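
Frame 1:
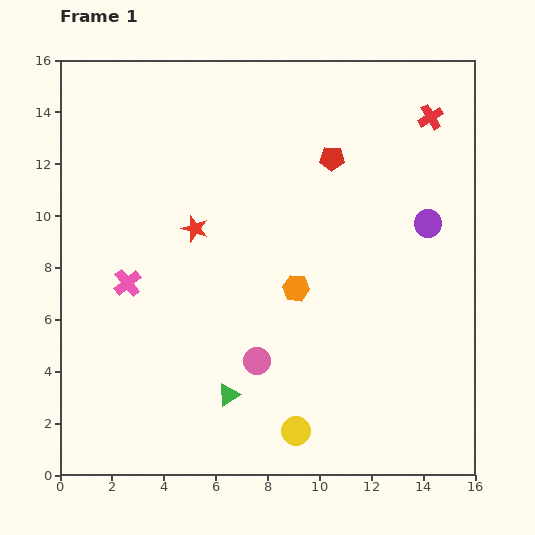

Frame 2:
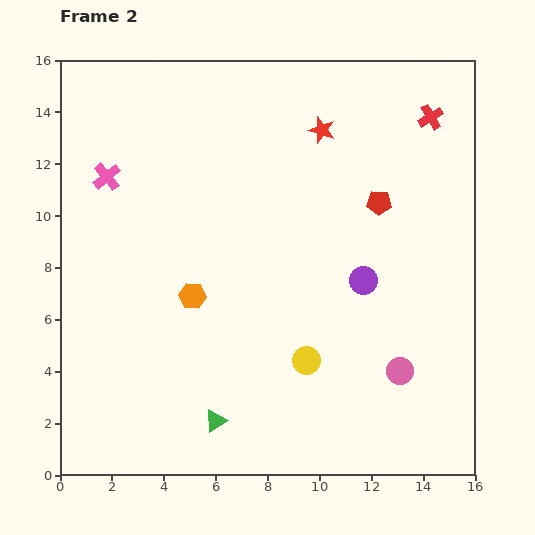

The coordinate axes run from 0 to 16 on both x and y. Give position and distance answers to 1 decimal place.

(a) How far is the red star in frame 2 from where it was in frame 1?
6.2

The red star moved from (5.2, 9.5) to (10.1, 13.3), a distance of √(4.9² + 3.8²) ≈ 6.2.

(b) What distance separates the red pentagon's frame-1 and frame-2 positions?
2.5

The red pentagon moved from (10.5, 12.2) to (12.3, 10.5), a distance of √(1.8² + 1.7²) ≈ 2.5.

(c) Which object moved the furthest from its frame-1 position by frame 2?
the red star

(moved 6.2; next 5.5)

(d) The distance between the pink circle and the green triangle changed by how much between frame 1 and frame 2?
+5.6

Distance in frame 1: 1.7. Distance in frame 2: 7.3.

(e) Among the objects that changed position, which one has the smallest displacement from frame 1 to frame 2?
the green triangle

(moved 1.1)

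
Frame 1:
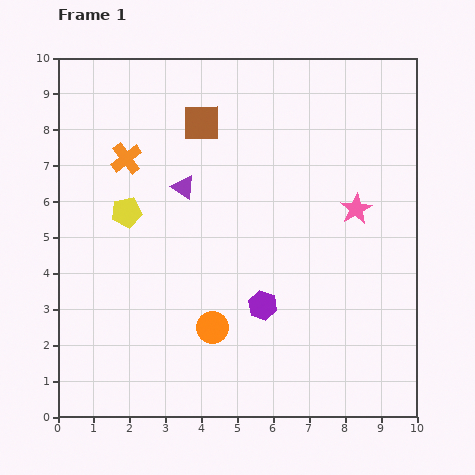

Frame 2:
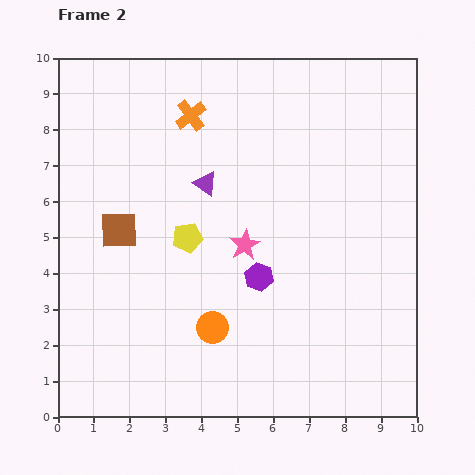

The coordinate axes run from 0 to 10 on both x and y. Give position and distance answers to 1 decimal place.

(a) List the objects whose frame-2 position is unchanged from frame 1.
the orange circle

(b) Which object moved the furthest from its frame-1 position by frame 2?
the brown square

(moved 3.8; next 3.3)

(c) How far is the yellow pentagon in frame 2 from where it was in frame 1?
1.8

The yellow pentagon moved from (1.9, 5.7) to (3.6, 5.0), a distance of √(1.7² + 0.7²) ≈ 1.8.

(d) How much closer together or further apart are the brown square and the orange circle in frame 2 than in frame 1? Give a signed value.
-2.0

Distance in frame 1: 5.7. Distance in frame 2: 3.7.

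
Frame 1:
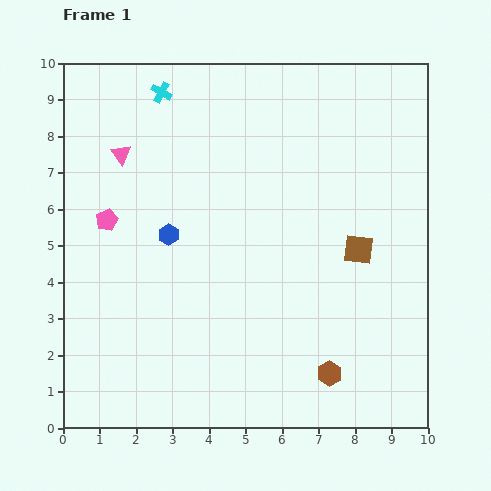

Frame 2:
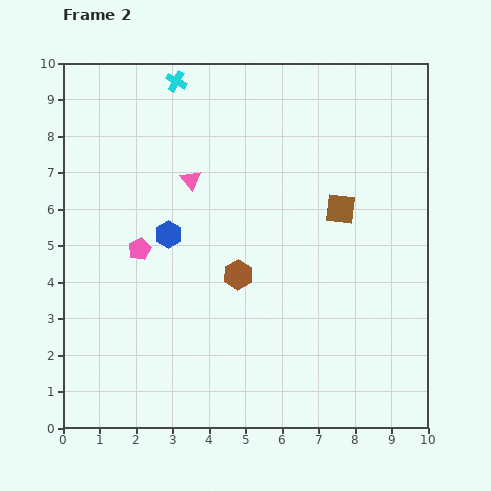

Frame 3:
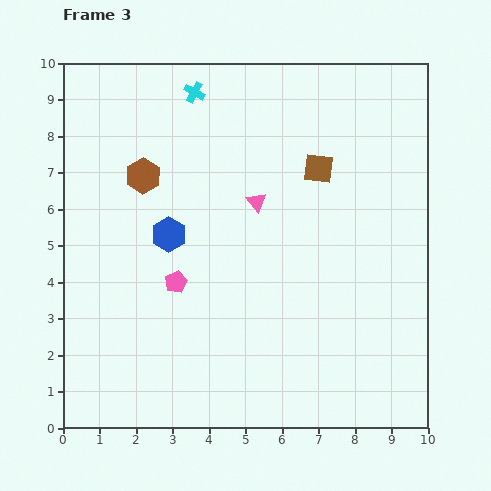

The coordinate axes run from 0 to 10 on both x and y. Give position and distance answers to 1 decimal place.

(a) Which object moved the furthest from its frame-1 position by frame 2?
the brown hexagon

(moved 3.7; next 2.0)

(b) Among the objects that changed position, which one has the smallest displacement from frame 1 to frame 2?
the cyan cross

(moved 0.5)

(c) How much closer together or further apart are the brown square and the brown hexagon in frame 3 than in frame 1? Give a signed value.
+1.3

Distance in frame 1: 3.5. Distance in frame 3: 4.8.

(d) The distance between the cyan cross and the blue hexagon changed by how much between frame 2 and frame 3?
-0.2

Distance in frame 2: 4.2. Distance in frame 3: 4.0.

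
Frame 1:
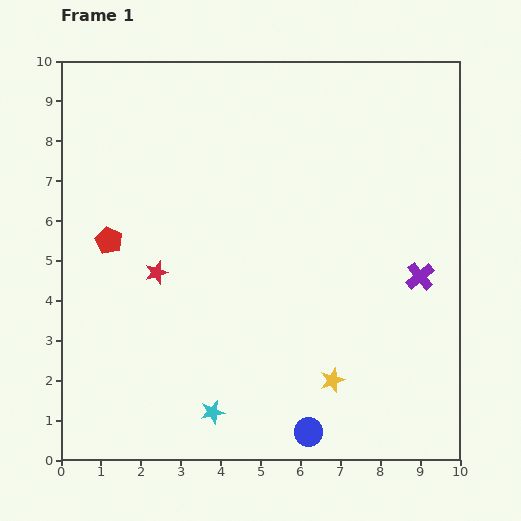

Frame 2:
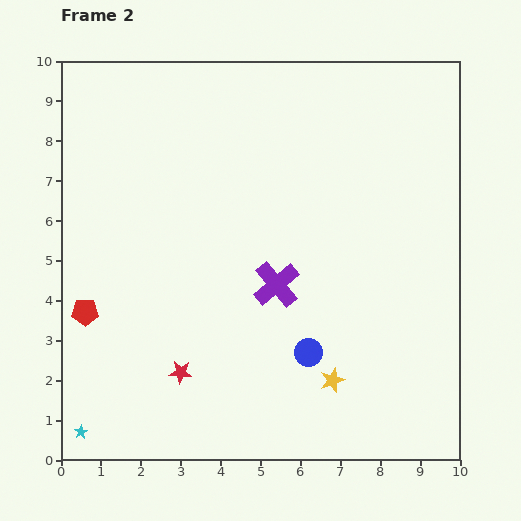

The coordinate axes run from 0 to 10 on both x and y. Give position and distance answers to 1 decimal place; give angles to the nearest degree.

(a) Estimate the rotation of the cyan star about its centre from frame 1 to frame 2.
18° counter-clockwise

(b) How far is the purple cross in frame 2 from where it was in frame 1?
3.6

The purple cross moved from (9.0, 4.6) to (5.4, 4.4), a distance of √(3.6² + 0.2²) ≈ 3.6.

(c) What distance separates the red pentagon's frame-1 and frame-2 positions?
1.9

The red pentagon moved from (1.2, 5.5) to (0.6, 3.7), a distance of √(0.6² + 1.8²) ≈ 1.9.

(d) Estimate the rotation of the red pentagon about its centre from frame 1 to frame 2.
25° counter-clockwise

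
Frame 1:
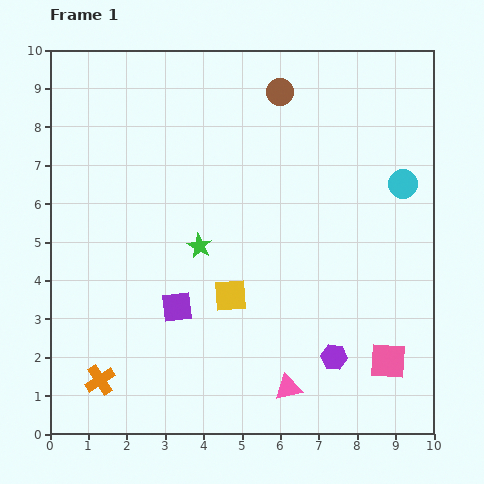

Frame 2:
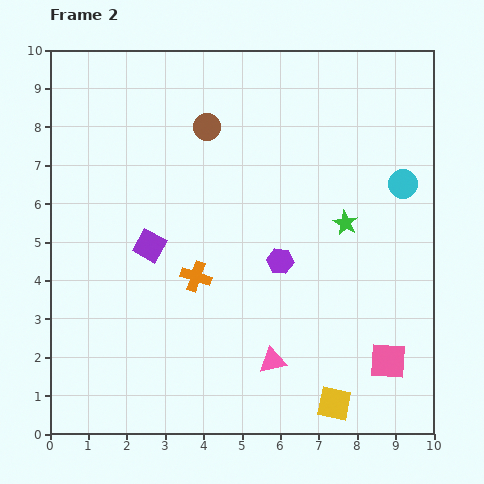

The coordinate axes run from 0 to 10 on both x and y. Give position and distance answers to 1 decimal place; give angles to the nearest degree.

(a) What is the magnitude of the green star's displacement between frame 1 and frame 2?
3.8

The green star moved from (3.9, 4.9) to (7.7, 5.5), a distance of √(3.8² + 0.6²) ≈ 3.8.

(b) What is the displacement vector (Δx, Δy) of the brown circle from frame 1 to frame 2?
(-1.9, -0.9)

The brown circle was at (6.0, 8.9) in frame 1 and (4.1, 8.0) in frame 2.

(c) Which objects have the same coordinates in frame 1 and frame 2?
the pink square, the cyan circle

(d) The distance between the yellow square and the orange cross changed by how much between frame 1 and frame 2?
+0.9

Distance in frame 1: 4.0. Distance in frame 2: 4.9.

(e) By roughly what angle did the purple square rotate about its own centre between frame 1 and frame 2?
35° clockwise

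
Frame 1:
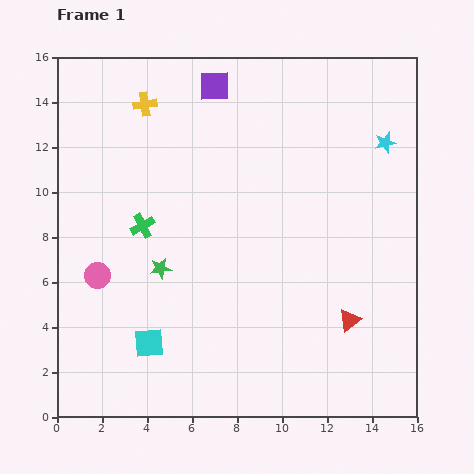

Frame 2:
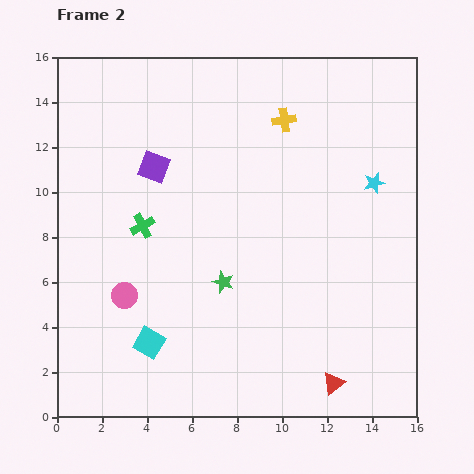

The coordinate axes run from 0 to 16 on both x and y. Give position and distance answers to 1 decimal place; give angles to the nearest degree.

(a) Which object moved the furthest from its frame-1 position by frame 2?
the yellow cross

(moved 6.2; next 4.5)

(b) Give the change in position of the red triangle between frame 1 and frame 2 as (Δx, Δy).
(-0.7, -2.8)

The red triangle was at (13.0, 4.3) in frame 1 and (12.3, 1.5) in frame 2.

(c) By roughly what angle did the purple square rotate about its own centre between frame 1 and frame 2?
22° clockwise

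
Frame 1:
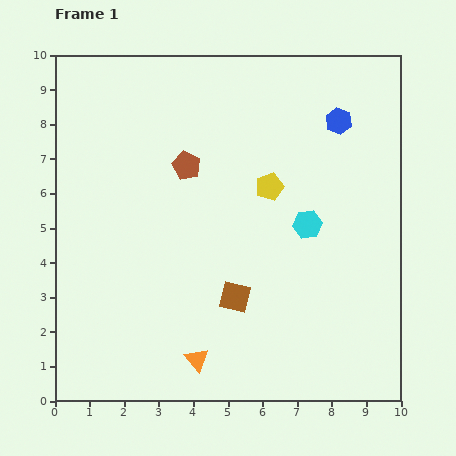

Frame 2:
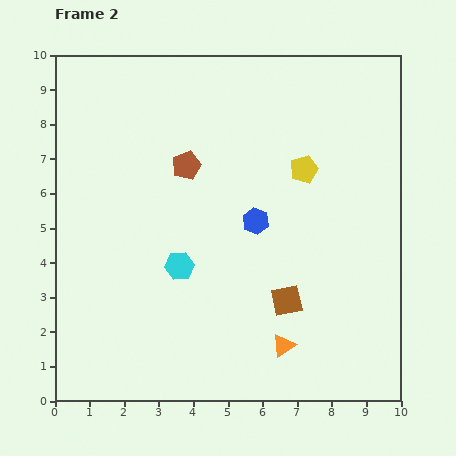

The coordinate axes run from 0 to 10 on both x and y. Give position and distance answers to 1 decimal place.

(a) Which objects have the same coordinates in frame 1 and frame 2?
the brown pentagon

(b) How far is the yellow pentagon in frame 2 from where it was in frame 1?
1.1

The yellow pentagon moved from (6.2, 6.2) to (7.2, 6.7), a distance of √(1.0² + 0.5²) ≈ 1.1.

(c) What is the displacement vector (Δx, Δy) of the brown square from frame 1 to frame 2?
(1.5, -0.1)

The brown square was at (5.2, 3.0) in frame 1 and (6.7, 2.9) in frame 2.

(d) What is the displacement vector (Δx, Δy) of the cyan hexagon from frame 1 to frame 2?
(-3.7, -1.2)

The cyan hexagon was at (7.3, 5.1) in frame 1 and (3.6, 3.9) in frame 2.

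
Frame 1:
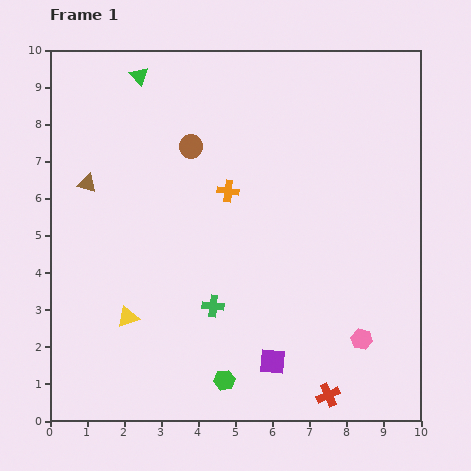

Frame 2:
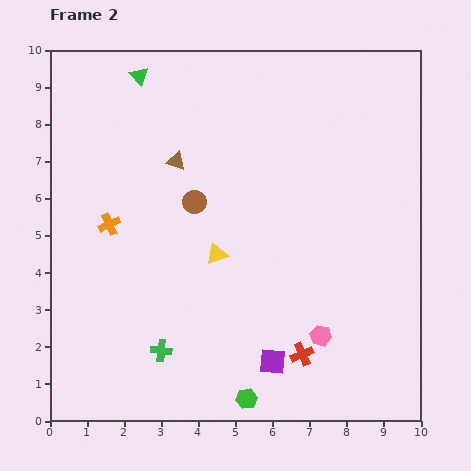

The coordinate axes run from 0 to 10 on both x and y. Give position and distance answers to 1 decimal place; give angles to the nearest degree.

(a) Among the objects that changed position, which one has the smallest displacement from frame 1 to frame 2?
the green hexagon

(moved 0.8)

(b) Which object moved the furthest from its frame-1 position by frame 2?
the orange cross

(moved 3.3; next 2.9)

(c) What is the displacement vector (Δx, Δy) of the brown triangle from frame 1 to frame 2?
(2.4, 0.6)

The brown triangle was at (1.0, 6.4) in frame 1 and (3.4, 7.0) in frame 2.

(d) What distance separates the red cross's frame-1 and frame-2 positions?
1.3

The red cross moved from (7.5, 0.7) to (6.8, 1.8), a distance of √(0.7² + 1.1²) ≈ 1.3.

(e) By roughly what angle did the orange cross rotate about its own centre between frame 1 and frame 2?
32° counter-clockwise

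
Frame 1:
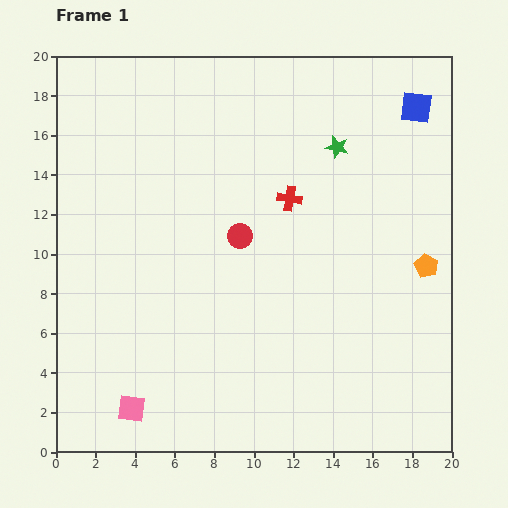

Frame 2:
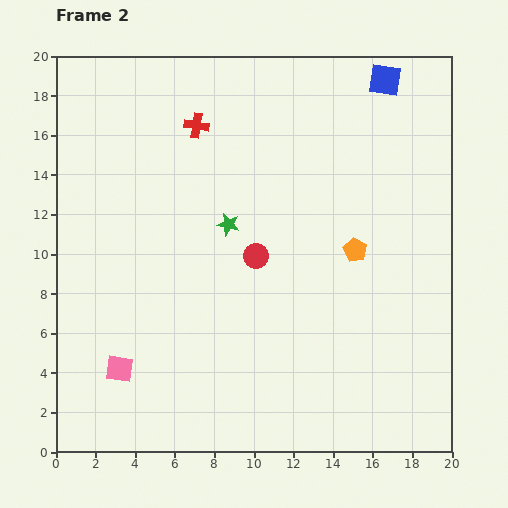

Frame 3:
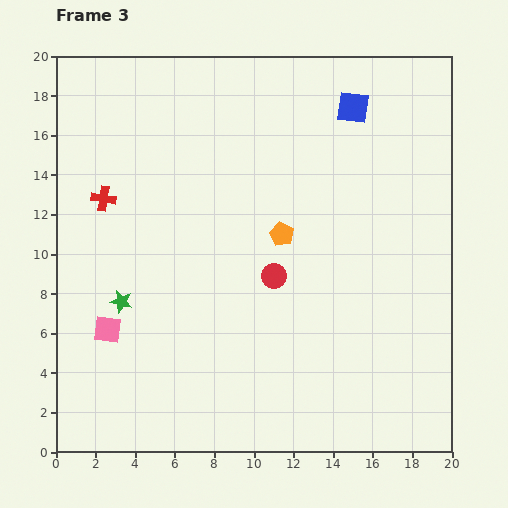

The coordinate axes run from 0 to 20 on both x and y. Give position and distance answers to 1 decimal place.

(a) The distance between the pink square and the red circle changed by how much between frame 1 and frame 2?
-1.4

Distance in frame 1: 10.3. Distance in frame 2: 8.9.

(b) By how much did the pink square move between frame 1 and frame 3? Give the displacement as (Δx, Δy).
(-1.2, 4.0)

The pink square was at (3.8, 2.2) in frame 1 and (2.6, 6.2) in frame 3.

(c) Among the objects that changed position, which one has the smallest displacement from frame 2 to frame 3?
the red circle

(moved 1.3)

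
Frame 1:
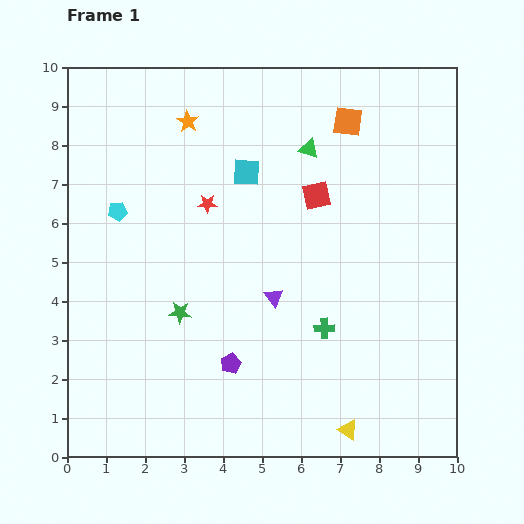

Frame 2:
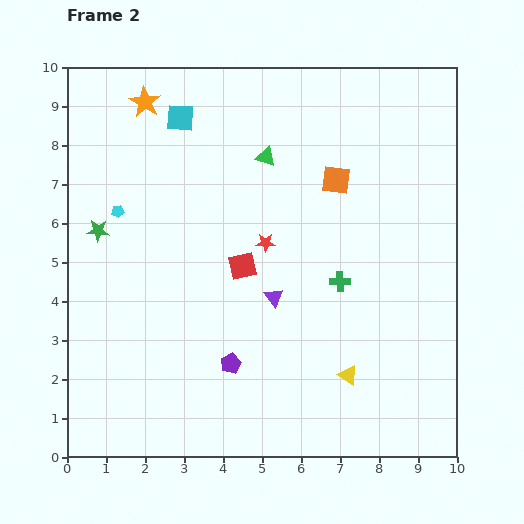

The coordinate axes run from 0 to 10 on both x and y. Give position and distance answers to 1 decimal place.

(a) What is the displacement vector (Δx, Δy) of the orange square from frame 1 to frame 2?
(-0.3, -1.5)

The orange square was at (7.2, 8.6) in frame 1 and (6.9, 7.1) in frame 2.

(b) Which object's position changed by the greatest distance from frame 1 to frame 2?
the green star

(moved 3.0; next 2.6)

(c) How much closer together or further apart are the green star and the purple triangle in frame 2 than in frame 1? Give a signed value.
+2.4

Distance in frame 1: 2.4. Distance in frame 2: 4.8.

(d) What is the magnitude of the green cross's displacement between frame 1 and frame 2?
1.3

The green cross moved from (6.6, 3.3) to (7.0, 4.5), a distance of √(0.4² + 1.2²) ≈ 1.3.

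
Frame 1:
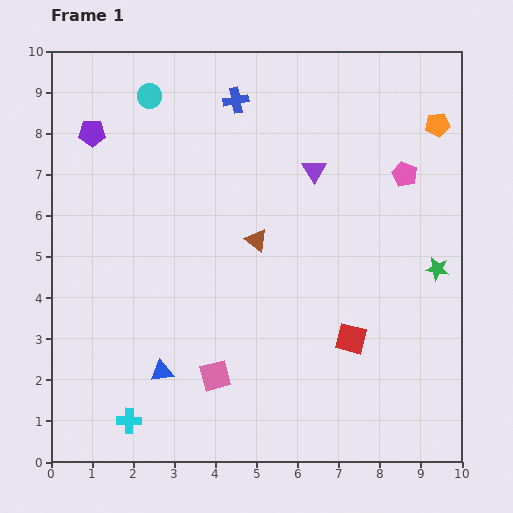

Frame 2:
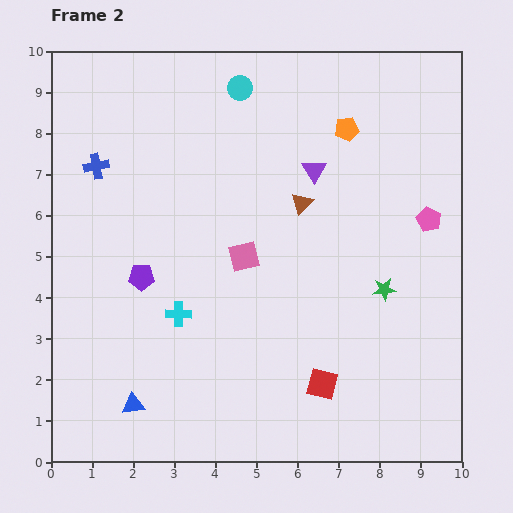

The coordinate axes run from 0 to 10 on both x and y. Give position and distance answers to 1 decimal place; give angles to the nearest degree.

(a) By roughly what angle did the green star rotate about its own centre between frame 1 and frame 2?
17° counter-clockwise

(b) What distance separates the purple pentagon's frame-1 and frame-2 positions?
3.7

The purple pentagon moved from (1.0, 8.0) to (2.2, 4.5), a distance of √(1.2² + 3.5²) ≈ 3.7.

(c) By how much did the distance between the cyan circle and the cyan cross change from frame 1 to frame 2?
-2.2

Distance in frame 1: 7.9. Distance in frame 2: 5.7.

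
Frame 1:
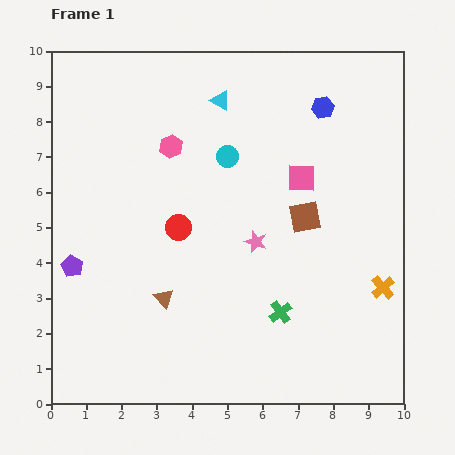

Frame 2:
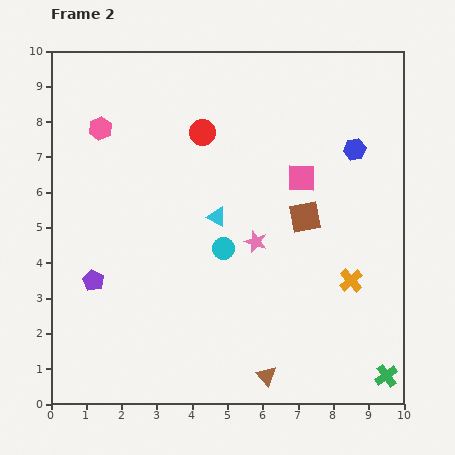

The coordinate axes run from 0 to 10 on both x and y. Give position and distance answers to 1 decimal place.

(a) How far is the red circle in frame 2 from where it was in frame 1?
2.8

The red circle moved from (3.6, 5.0) to (4.3, 7.7), a distance of √(0.7² + 2.7²) ≈ 2.8.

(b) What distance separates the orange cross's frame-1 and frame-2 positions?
0.9

The orange cross moved from (9.4, 3.3) to (8.5, 3.5), a distance of √(0.9² + 0.2²) ≈ 0.9.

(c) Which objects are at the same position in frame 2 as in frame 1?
the brown square, the pink star, the pink square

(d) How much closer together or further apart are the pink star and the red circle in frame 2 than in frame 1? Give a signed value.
+1.2

Distance in frame 1: 2.2. Distance in frame 2: 3.4.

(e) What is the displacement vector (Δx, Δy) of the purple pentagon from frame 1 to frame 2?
(0.6, -0.4)

The purple pentagon was at (0.6, 3.9) in frame 1 and (1.2, 3.5) in frame 2.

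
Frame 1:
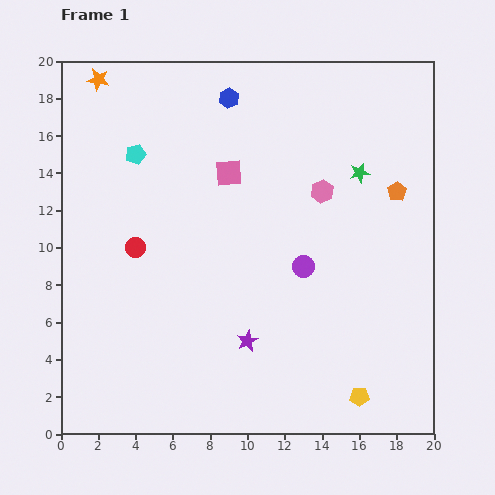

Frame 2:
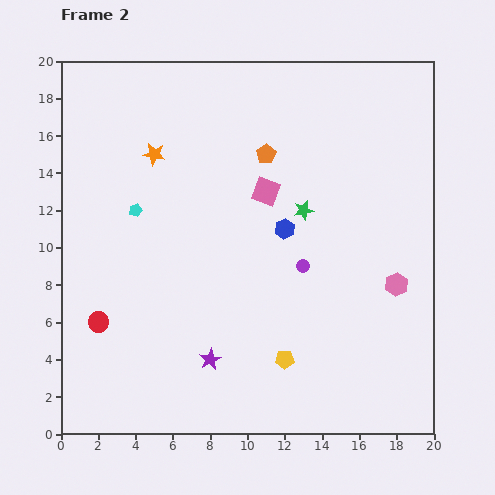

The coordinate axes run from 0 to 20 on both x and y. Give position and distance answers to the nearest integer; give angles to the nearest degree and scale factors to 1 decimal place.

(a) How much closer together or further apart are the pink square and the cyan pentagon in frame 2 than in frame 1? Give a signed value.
+2

Distance in frame 1: 5. Distance in frame 2: 7.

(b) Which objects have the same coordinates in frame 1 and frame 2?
the purple circle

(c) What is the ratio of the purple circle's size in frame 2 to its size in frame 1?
0.6×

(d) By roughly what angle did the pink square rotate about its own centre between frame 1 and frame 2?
25° clockwise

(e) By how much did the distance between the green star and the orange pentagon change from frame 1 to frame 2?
+2

Distance in frame 1: 2. Distance in frame 2: 4.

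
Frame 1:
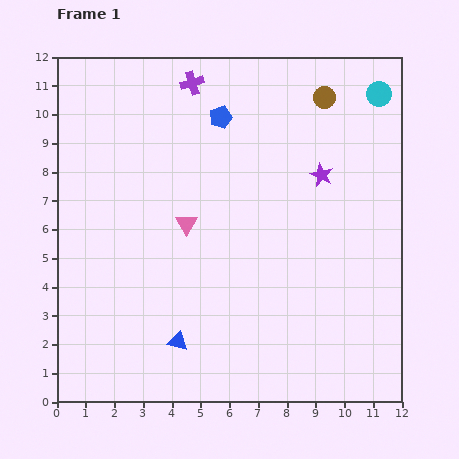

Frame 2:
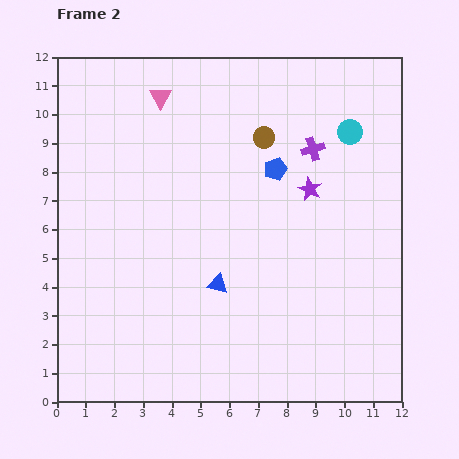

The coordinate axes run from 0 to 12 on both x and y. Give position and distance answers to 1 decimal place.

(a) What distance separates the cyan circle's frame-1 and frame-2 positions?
1.6

The cyan circle moved from (11.2, 10.7) to (10.2, 9.4), a distance of √(1.0² + 1.3²) ≈ 1.6.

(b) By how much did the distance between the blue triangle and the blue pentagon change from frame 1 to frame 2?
-3.4

Distance in frame 1: 7.9. Distance in frame 2: 4.5.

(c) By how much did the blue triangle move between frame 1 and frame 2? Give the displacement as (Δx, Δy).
(1.4, 2.0)

The blue triangle was at (4.2, 2.1) in frame 1 and (5.6, 4.1) in frame 2.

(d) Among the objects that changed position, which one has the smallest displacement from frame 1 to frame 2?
the purple star

(moved 0.6)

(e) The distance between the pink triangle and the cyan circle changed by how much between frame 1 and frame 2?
-1.4

Distance in frame 1: 8.1. Distance in frame 2: 6.7.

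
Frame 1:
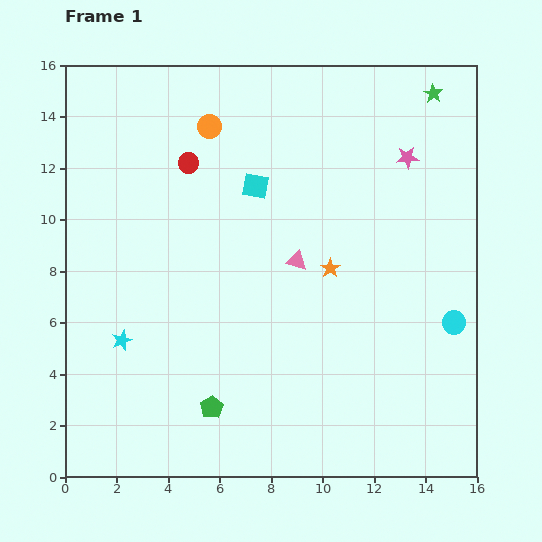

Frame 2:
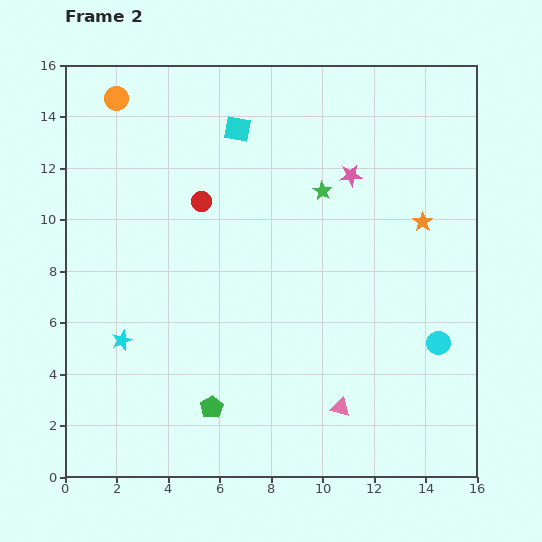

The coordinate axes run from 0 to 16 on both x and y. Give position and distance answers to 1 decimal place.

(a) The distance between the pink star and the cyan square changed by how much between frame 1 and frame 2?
-1.2

Distance in frame 1: 6.0. Distance in frame 2: 4.8.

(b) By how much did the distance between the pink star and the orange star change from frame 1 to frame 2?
-1.9

Distance in frame 1: 5.2. Distance in frame 2: 3.3.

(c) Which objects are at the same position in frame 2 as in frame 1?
the green pentagon, the cyan star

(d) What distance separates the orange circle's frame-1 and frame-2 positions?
3.8

The orange circle moved from (5.6, 13.6) to (2.0, 14.7), a distance of √(3.6² + 1.1²) ≈ 3.8.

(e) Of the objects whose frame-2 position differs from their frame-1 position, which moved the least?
the cyan circle

(moved 1.0)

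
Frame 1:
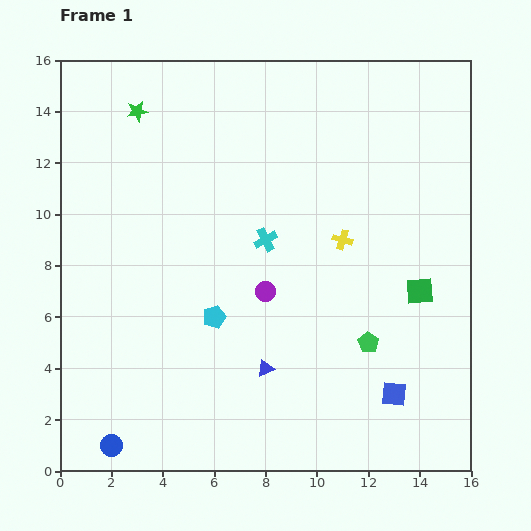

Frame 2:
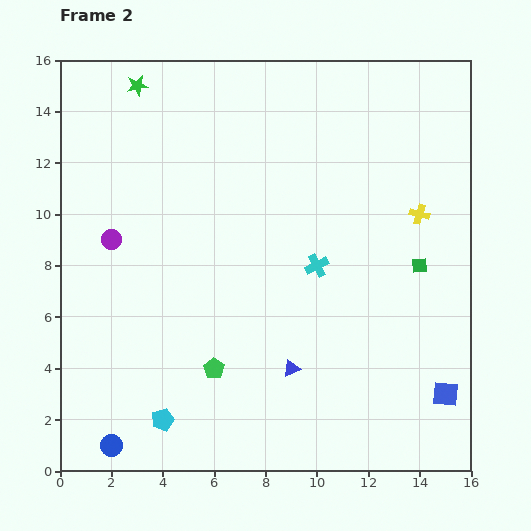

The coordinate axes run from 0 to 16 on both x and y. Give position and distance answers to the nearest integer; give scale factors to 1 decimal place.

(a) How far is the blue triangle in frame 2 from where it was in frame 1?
1

The blue triangle moved from (8, 4) to (9, 4), a distance of √(1² + 0²) ≈ 1.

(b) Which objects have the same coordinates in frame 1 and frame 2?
the blue circle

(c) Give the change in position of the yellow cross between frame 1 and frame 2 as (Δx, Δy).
(3, 1)

The yellow cross was at (11, 9) in frame 1 and (14, 10) in frame 2.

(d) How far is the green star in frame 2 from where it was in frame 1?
1

The green star moved from (3, 14) to (3, 15), a distance of √(0² + 1²) ≈ 1.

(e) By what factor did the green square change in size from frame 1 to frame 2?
0.6×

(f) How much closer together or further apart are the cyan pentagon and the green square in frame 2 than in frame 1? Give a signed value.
+4

Distance in frame 1: 8. Distance in frame 2: 12.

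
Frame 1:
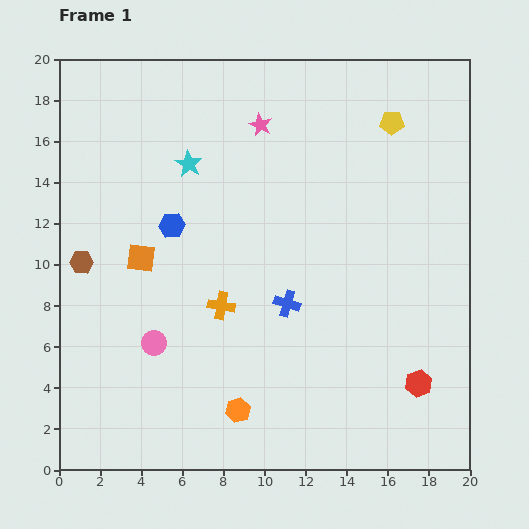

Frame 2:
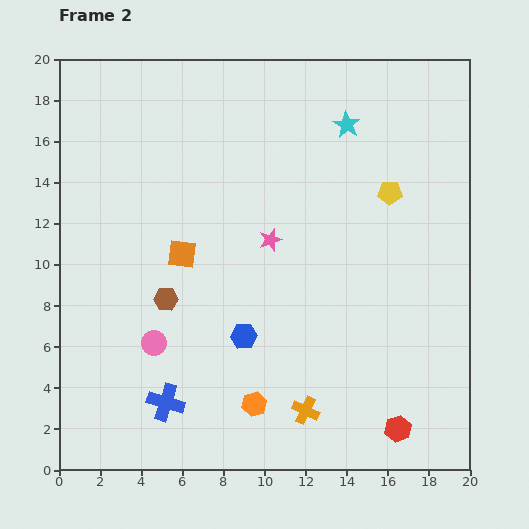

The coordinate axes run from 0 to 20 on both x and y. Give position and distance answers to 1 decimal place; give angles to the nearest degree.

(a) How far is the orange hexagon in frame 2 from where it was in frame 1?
0.9

The orange hexagon moved from (8.7, 2.9) to (9.5, 3.2), a distance of √(0.8² + 0.3²) ≈ 0.9.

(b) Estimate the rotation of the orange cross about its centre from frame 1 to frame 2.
17° clockwise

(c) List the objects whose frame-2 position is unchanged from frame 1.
the pink circle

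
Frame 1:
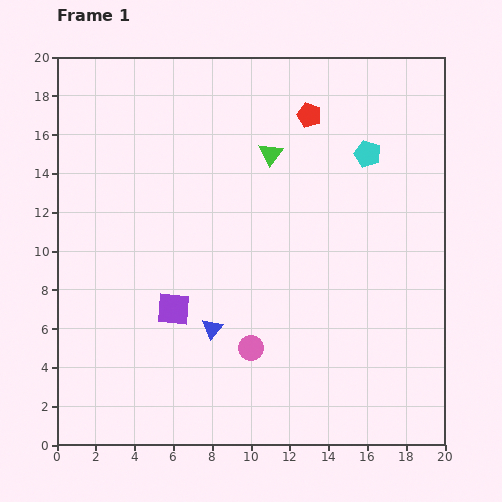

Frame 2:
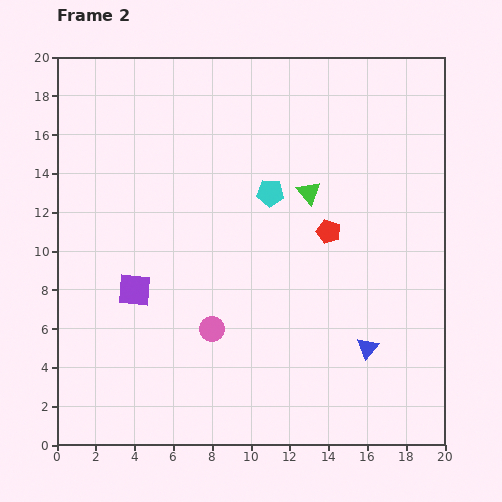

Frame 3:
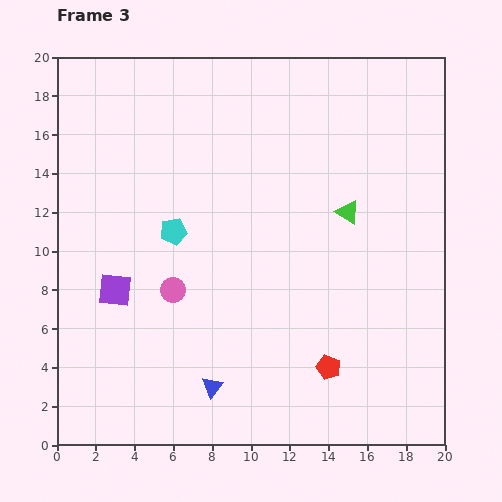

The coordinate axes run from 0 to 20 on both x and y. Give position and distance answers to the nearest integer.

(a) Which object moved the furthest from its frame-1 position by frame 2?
the blue triangle

(moved 8; next 6)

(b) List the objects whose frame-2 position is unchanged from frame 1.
none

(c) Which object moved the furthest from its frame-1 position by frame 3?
the red pentagon

(moved 13; next 11)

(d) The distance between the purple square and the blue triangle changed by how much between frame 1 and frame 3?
+5

Distance in frame 1: 2. Distance in frame 3: 7.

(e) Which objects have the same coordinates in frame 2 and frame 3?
none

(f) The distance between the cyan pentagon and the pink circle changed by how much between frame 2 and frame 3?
-5

Distance in frame 2: 8. Distance in frame 3: 3.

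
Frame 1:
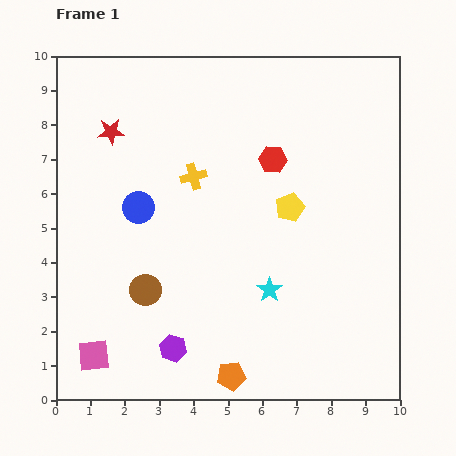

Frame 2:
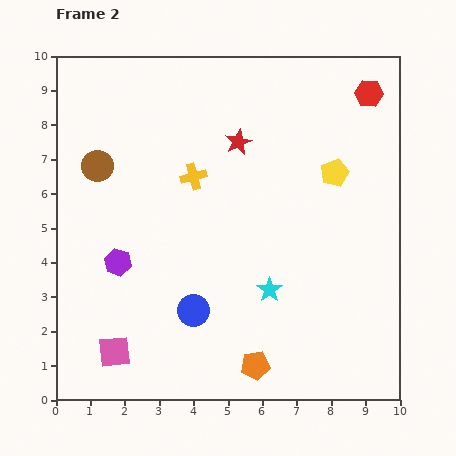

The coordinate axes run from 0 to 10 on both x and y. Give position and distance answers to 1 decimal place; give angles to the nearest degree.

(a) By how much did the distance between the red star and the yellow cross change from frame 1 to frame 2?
-1.1

Distance in frame 1: 2.7. Distance in frame 2: 1.6.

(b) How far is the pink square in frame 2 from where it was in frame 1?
0.6

The pink square moved from (1.1, 1.3) to (1.7, 1.4), a distance of √(0.6² + 0.1²) ≈ 0.6.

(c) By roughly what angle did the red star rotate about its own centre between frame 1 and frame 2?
21° counter-clockwise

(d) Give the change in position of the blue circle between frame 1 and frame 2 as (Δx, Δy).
(1.6, -3.0)

The blue circle was at (2.4, 5.6) in frame 1 and (4.0, 2.6) in frame 2.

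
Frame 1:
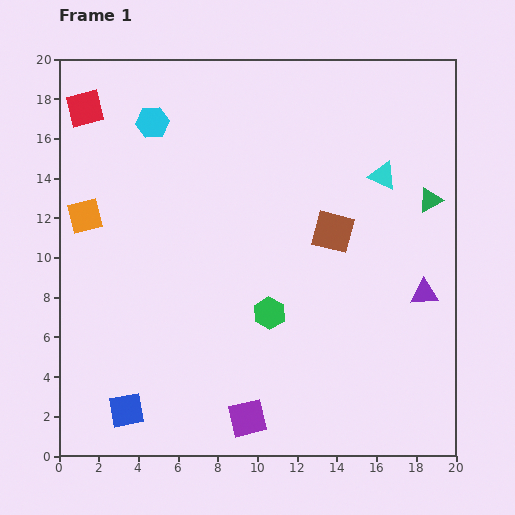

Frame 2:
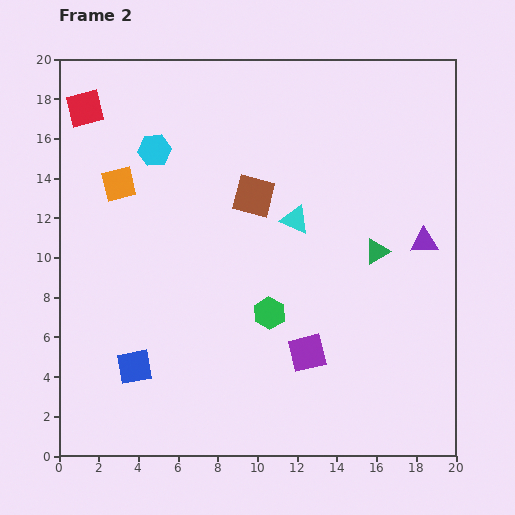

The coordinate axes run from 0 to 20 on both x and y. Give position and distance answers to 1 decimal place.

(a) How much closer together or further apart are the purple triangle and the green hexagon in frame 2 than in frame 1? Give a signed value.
+0.7

Distance in frame 1: 7.9. Distance in frame 2: 8.6.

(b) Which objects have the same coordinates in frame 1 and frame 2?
the green hexagon, the red square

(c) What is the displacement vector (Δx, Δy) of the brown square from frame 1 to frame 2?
(-4.0, 1.8)

The brown square was at (13.8, 11.3) in frame 1 and (9.8, 13.1) in frame 2.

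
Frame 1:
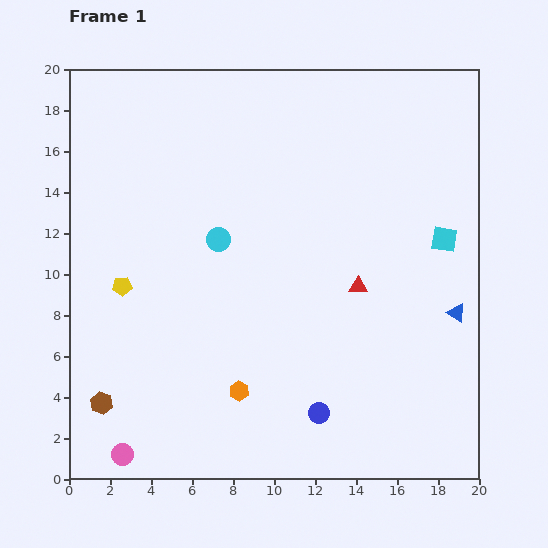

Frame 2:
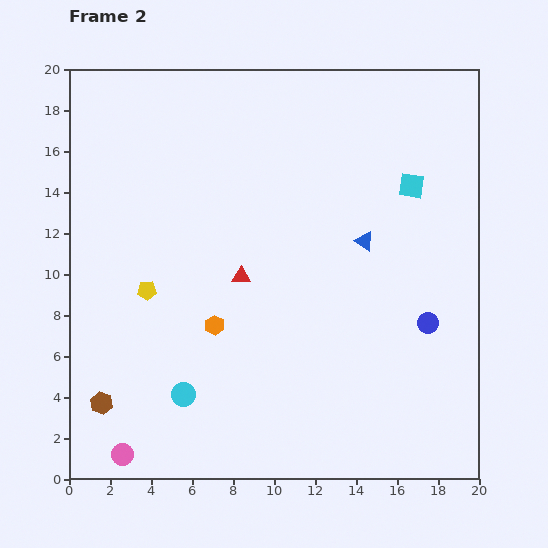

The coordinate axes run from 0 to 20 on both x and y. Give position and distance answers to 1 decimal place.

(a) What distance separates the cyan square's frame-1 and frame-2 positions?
3.1

The cyan square moved from (18.3, 11.7) to (16.7, 14.3), a distance of √(1.6² + 2.6²) ≈ 3.1.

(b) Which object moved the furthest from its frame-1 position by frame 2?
the cyan circle

(moved 7.8; next 6.9)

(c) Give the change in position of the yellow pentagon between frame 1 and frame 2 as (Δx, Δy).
(1.2, -0.2)

The yellow pentagon was at (2.6, 9.4) in frame 1 and (3.8, 9.2) in frame 2.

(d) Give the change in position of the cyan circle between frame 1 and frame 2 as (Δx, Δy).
(-1.7, -7.6)

The cyan circle was at (7.3, 11.7) in frame 1 and (5.6, 4.1) in frame 2.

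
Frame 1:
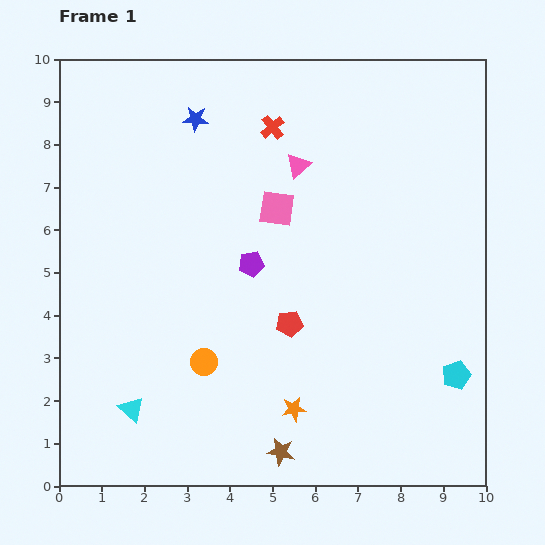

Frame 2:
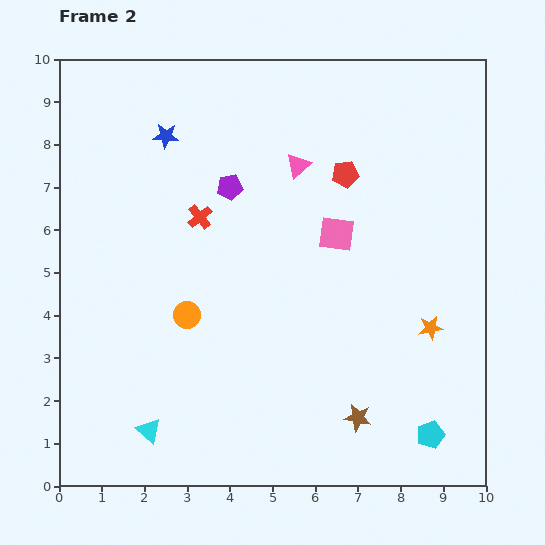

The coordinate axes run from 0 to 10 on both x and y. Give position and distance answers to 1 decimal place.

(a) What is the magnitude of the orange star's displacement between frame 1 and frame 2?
3.7

The orange star moved from (5.5, 1.8) to (8.7, 3.7), a distance of √(3.2² + 1.9²) ≈ 3.7.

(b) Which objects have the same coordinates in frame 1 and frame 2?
the pink triangle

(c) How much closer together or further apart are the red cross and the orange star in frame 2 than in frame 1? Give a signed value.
-0.6

Distance in frame 1: 6.6. Distance in frame 2: 6.0.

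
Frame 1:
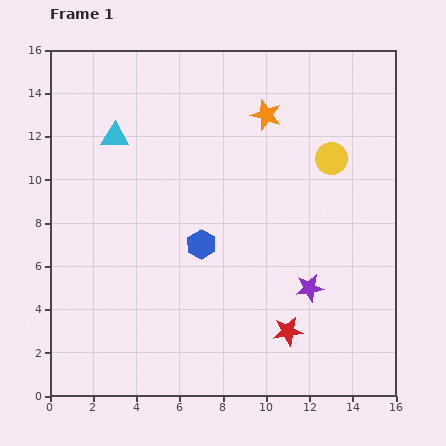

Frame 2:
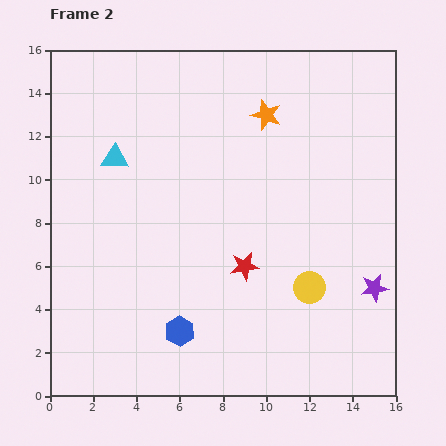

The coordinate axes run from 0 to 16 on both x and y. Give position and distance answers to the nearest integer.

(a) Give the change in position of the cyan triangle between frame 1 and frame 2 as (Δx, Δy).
(0, -1)

The cyan triangle was at (3, 12) in frame 1 and (3, 11) in frame 2.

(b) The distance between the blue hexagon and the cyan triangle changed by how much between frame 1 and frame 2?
+3

Distance in frame 1: 6. Distance in frame 2: 9.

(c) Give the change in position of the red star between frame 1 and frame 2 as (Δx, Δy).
(-2, 3)

The red star was at (11, 3) in frame 1 and (9, 6) in frame 2.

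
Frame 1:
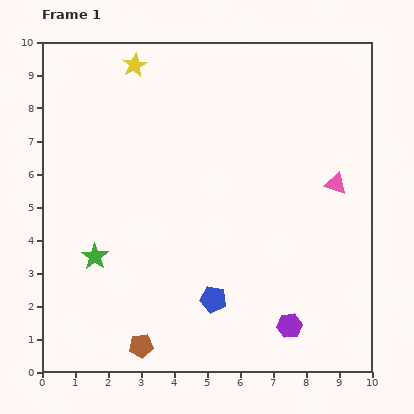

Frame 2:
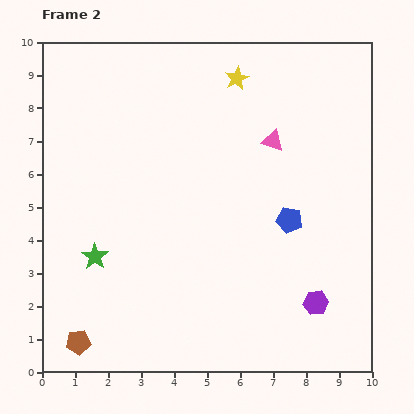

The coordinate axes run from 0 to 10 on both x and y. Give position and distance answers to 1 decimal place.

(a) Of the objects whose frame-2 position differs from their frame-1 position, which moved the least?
the purple hexagon

(moved 1.1)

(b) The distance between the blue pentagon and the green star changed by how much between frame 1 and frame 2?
+2.2

Distance in frame 1: 3.8. Distance in frame 2: 6.0.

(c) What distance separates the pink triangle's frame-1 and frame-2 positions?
2.3

The pink triangle moved from (8.9, 5.7) to (7.0, 7.0), a distance of √(1.9² + 1.3²) ≈ 2.3.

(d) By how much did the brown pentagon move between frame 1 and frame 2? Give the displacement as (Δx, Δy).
(-1.9, 0.1)

The brown pentagon was at (3.0, 0.8) in frame 1 and (1.1, 0.9) in frame 2.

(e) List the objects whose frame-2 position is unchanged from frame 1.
the green star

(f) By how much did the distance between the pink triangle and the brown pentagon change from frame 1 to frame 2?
+0.8

Distance in frame 1: 7.7. Distance in frame 2: 8.5.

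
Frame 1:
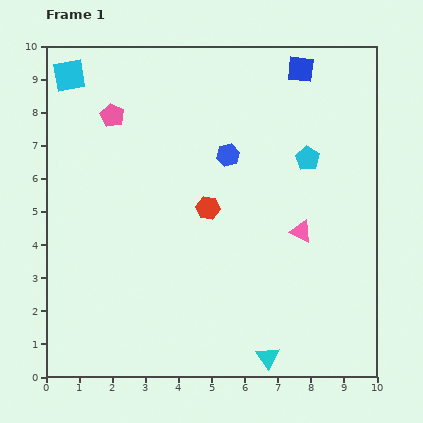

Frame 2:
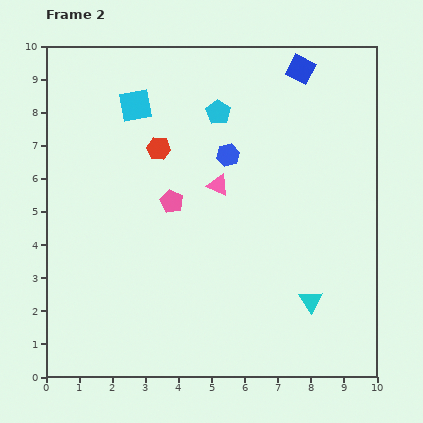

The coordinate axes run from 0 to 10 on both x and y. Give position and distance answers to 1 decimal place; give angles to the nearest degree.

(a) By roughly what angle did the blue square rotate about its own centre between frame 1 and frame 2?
19° clockwise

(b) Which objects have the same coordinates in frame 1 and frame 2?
the blue hexagon, the blue square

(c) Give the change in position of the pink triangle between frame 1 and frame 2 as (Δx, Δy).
(-2.5, 1.4)

The pink triangle was at (7.7, 4.4) in frame 1 and (5.2, 5.8) in frame 2.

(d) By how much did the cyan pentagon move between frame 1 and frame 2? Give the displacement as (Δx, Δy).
(-2.7, 1.4)

The cyan pentagon was at (7.9, 6.6) in frame 1 and (5.2, 8.0) in frame 2.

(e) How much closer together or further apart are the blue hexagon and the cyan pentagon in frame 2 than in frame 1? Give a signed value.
-1.1

Distance in frame 1: 2.4. Distance in frame 2: 1.3.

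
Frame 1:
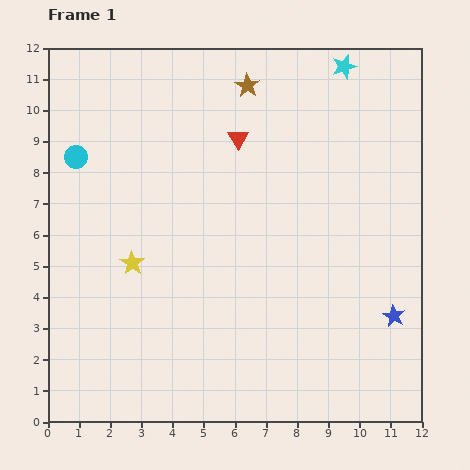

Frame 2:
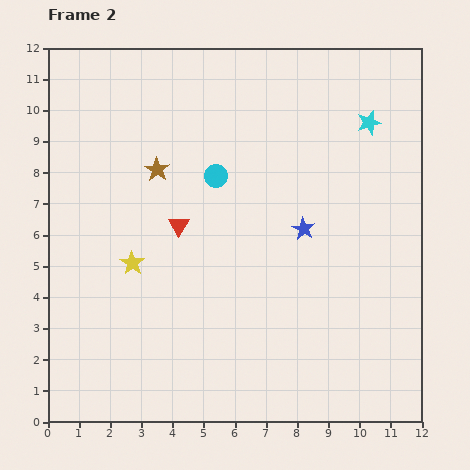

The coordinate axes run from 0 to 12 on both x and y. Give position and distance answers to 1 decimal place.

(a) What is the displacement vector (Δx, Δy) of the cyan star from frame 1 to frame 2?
(0.8, -1.8)

The cyan star was at (9.5, 11.4) in frame 1 and (10.3, 9.6) in frame 2.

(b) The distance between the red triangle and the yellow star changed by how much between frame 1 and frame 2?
-3.3

Distance in frame 1: 5.2. Distance in frame 2: 1.9.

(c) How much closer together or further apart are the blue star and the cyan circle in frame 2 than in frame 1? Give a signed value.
-8.1

Distance in frame 1: 11.4. Distance in frame 2: 3.3.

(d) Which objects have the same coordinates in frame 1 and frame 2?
the yellow star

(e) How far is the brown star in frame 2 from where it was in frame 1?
4.0

The brown star moved from (6.4, 10.8) to (3.5, 8.1), a distance of √(2.9² + 2.7²) ≈ 4.0.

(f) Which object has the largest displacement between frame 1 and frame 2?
the cyan circle

(moved 4.5; next 4.0)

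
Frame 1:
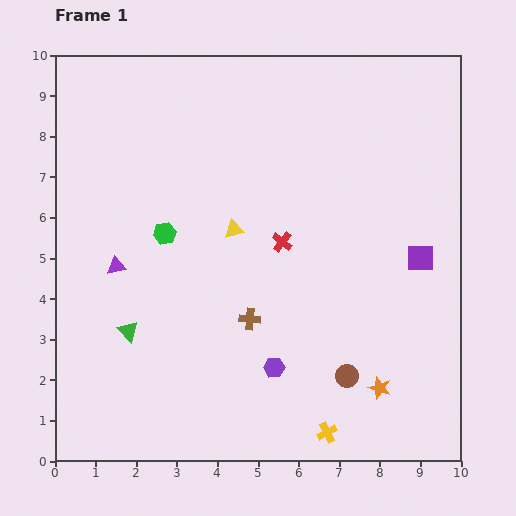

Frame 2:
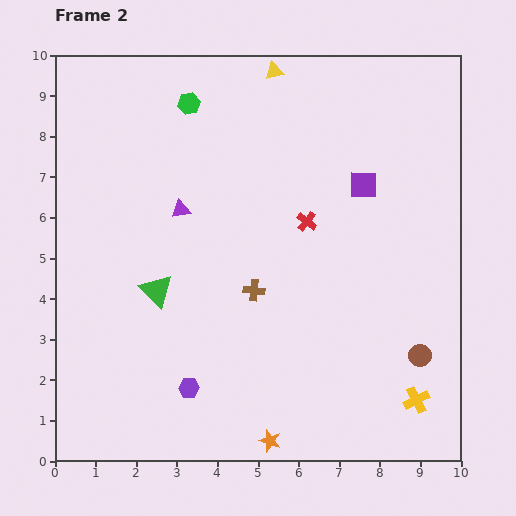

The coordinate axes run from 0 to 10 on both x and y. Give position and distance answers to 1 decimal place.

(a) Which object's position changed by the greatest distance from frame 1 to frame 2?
the yellow triangle

(moved 4.0; next 3.3)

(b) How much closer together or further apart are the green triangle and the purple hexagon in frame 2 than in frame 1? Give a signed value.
-1.2

Distance in frame 1: 3.7. Distance in frame 2: 2.5.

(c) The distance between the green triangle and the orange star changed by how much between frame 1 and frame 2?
-1.8

Distance in frame 1: 6.4. Distance in frame 2: 4.6.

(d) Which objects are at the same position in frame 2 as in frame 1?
none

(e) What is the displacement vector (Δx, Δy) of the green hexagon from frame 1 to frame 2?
(0.6, 3.2)

The green hexagon was at (2.7, 5.6) in frame 1 and (3.3, 8.8) in frame 2.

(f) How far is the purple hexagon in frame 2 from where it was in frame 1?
2.2

The purple hexagon moved from (5.4, 2.3) to (3.3, 1.8), a distance of √(2.1² + 0.5²) ≈ 2.2.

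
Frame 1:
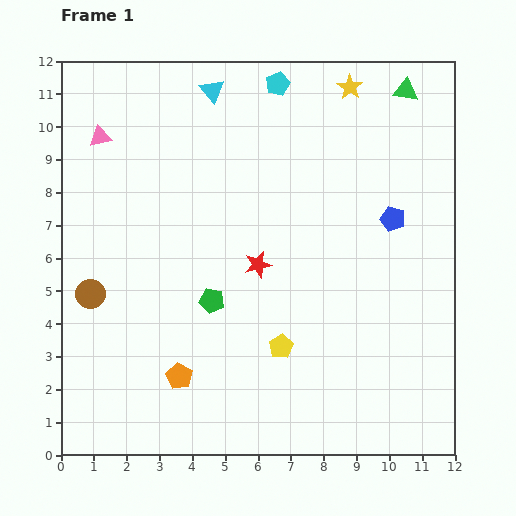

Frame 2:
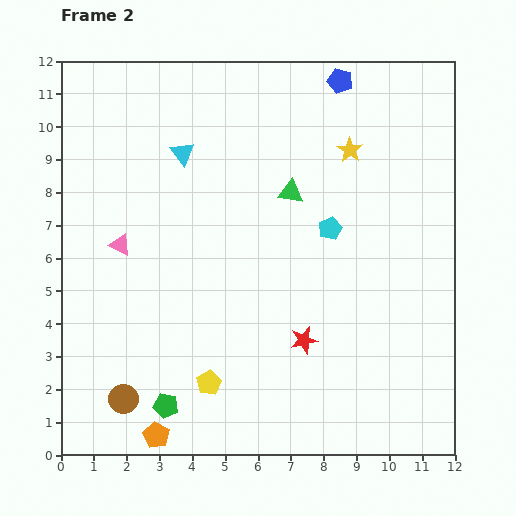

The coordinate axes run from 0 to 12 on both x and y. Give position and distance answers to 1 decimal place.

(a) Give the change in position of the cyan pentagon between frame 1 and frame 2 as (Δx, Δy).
(1.6, -4.4)

The cyan pentagon was at (6.6, 11.3) in frame 1 and (8.2, 6.9) in frame 2.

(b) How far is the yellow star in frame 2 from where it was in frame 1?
1.9

The yellow star moved from (8.8, 11.2) to (8.8, 9.3), a distance of √(0.0² + 1.9²) ≈ 1.9.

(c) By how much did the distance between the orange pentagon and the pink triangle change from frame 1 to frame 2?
-1.8

Distance in frame 1: 7.7. Distance in frame 2: 5.9.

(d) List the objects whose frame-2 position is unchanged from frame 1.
none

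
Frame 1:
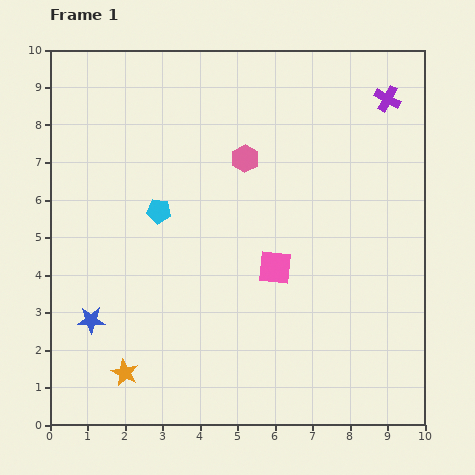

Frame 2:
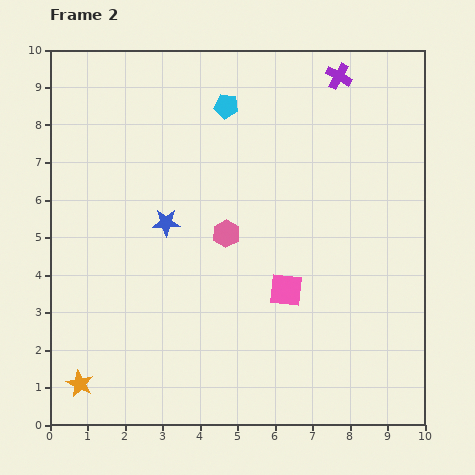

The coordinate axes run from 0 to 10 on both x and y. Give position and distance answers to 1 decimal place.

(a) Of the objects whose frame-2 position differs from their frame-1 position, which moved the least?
the pink square

(moved 0.7)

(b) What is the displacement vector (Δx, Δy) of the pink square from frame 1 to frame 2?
(0.3, -0.6)

The pink square was at (6.0, 4.2) in frame 1 and (6.3, 3.6) in frame 2.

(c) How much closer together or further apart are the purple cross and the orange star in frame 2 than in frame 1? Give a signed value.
+0.6

Distance in frame 1: 10.1. Distance in frame 2: 10.7.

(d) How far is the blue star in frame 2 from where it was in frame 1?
3.3

The blue star moved from (1.1, 2.8) to (3.1, 5.4), a distance of √(2.0² + 2.6²) ≈ 3.3.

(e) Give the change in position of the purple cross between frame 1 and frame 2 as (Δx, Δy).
(-1.3, 0.6)

The purple cross was at (9.0, 8.7) in frame 1 and (7.7, 9.3) in frame 2.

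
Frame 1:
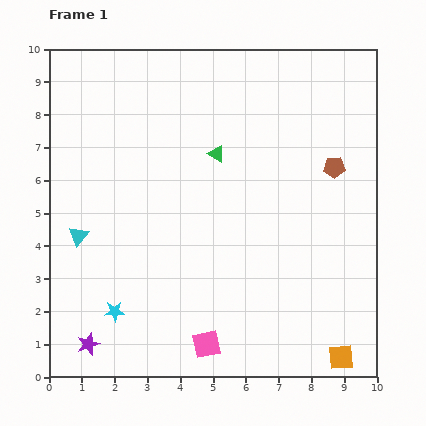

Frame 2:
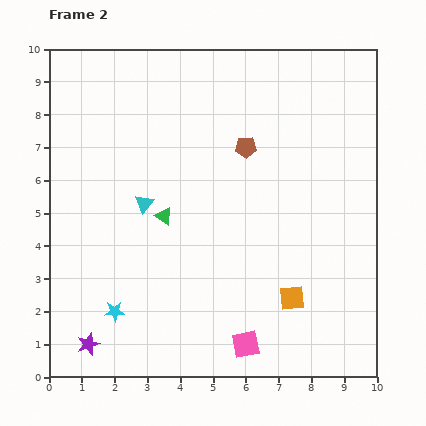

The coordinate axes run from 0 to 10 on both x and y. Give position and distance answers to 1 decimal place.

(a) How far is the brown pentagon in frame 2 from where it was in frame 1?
2.8

The brown pentagon moved from (8.7, 6.4) to (6.0, 7.0), a distance of √(2.7² + 0.6²) ≈ 2.8.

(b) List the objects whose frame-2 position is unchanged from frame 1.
the cyan star, the purple star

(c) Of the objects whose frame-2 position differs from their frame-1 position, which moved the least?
the pink square

(moved 1.2)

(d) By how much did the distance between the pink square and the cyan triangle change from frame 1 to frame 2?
+0.2

Distance in frame 1: 5.1. Distance in frame 2: 5.3.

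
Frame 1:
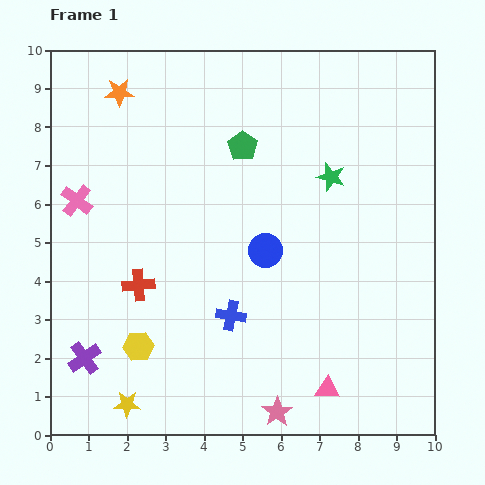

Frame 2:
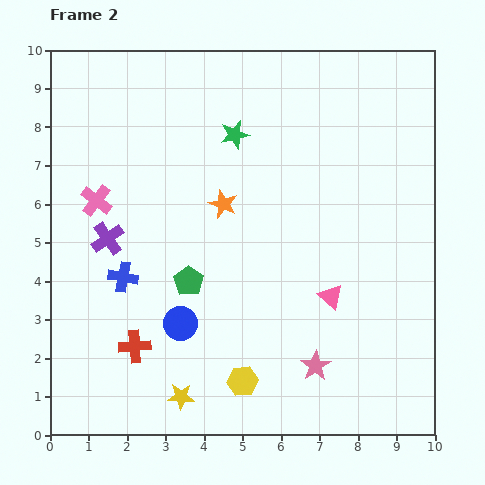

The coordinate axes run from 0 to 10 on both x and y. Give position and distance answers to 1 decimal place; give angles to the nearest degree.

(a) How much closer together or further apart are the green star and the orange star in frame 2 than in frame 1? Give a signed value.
-4.1

Distance in frame 1: 5.9. Distance in frame 2: 1.8.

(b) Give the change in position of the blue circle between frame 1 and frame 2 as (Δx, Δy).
(-2.2, -1.9)

The blue circle was at (5.6, 4.8) in frame 1 and (3.4, 2.9) in frame 2.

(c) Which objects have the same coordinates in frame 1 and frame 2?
none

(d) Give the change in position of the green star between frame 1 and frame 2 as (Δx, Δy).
(-2.5, 1.1)

The green star was at (7.3, 6.7) in frame 1 and (4.8, 7.8) in frame 2.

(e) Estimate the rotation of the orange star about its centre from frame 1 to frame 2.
24° clockwise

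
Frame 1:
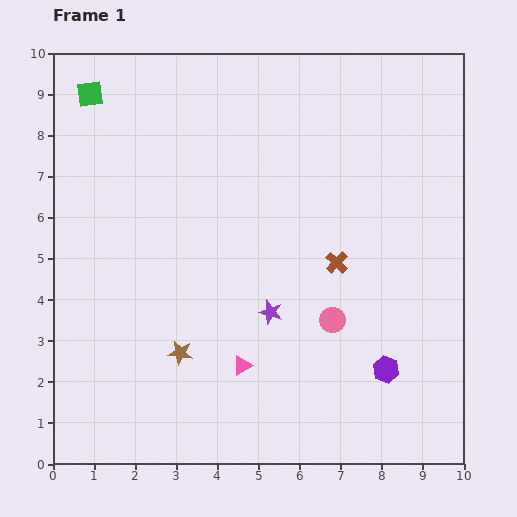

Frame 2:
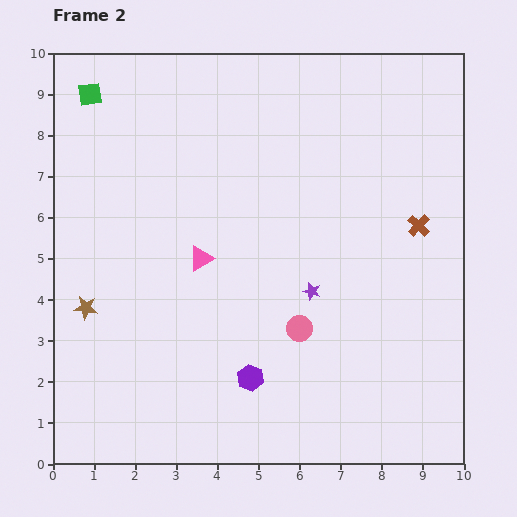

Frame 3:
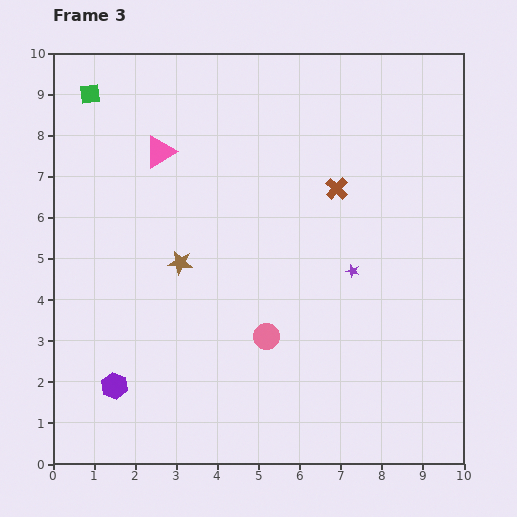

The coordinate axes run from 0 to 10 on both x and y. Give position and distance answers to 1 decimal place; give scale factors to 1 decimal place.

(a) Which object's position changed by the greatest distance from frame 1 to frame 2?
the purple hexagon

(moved 3.3; next 2.8)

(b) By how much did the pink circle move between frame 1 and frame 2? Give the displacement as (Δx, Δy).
(-0.8, -0.2)

The pink circle was at (6.8, 3.5) in frame 1 and (6.0, 3.3) in frame 2.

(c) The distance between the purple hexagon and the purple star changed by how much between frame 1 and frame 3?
+3.3

Distance in frame 1: 3.1. Distance in frame 3: 6.4.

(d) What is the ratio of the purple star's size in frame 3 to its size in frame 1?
0.6×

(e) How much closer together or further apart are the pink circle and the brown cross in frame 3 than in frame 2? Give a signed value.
+0.2

Distance in frame 2: 3.8. Distance in frame 3: 4.0.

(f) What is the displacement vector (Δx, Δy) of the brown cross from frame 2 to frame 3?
(-2.0, 0.9)

The brown cross was at (8.9, 5.8) in frame 2 and (6.9, 6.7) in frame 3.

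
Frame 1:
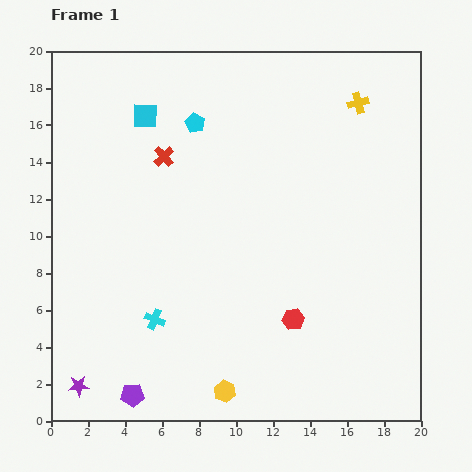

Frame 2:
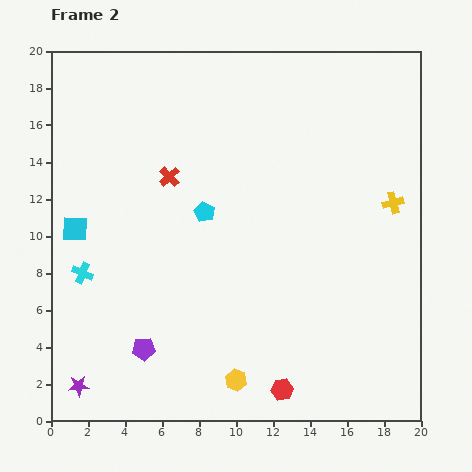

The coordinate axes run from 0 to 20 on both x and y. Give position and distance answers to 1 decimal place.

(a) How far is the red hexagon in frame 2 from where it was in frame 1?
3.8

The red hexagon moved from (13.1, 5.5) to (12.5, 1.7), a distance of √(0.6² + 3.8²) ≈ 3.8.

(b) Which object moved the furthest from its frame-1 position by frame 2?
the cyan square

(moved 7.2; next 5.7)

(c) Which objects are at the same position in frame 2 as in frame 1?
the purple star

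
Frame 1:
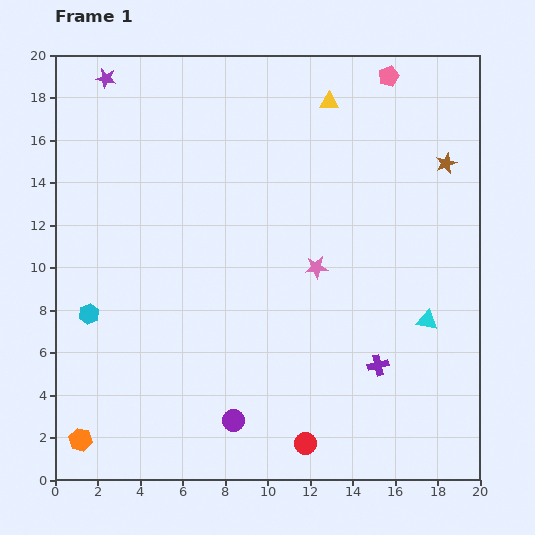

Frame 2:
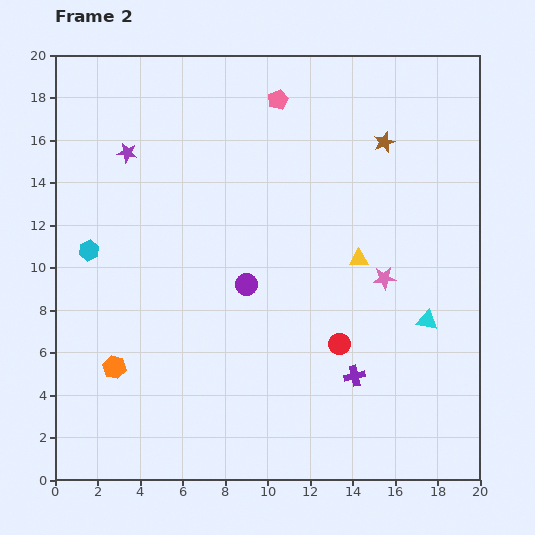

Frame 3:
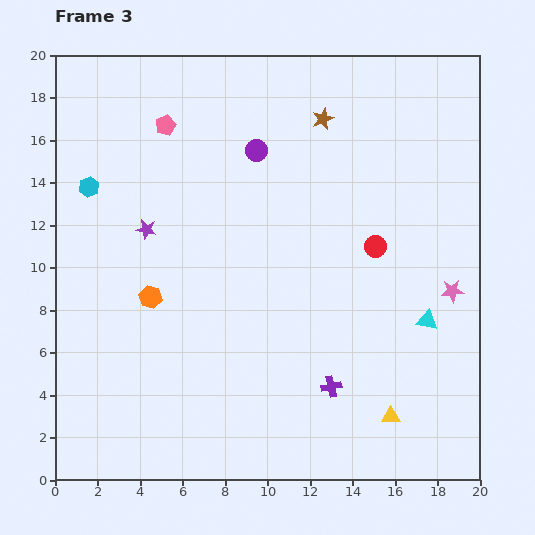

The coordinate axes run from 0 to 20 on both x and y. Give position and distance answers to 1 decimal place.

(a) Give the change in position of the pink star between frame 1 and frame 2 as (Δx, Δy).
(3.2, -0.5)

The pink star was at (12.3, 10.0) in frame 1 and (15.5, 9.5) in frame 2.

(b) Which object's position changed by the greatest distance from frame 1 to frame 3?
the yellow triangle

(moved 15.1; next 12.7)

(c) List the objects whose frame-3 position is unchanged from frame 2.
the cyan triangle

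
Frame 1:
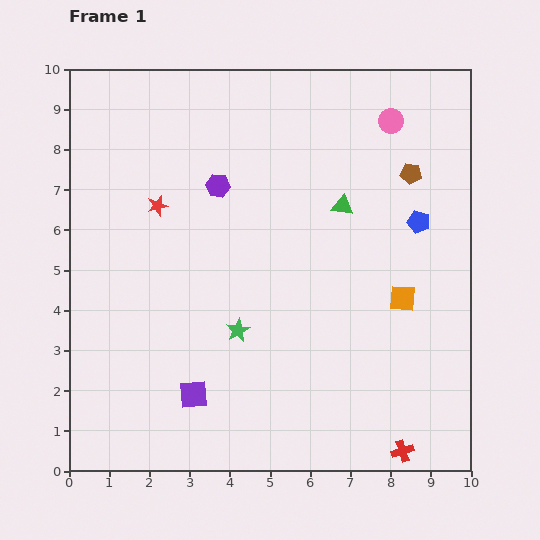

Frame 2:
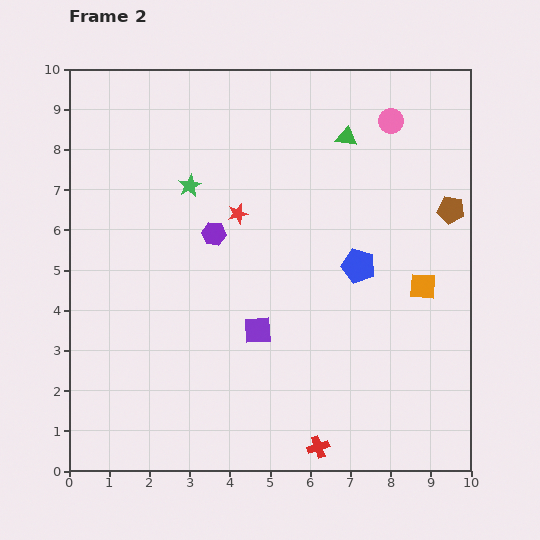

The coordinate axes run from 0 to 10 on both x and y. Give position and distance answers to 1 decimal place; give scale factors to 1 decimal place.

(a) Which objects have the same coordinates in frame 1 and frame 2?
the pink circle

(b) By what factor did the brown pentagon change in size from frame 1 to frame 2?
1.3×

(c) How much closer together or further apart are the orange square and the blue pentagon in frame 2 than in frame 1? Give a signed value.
-0.2

Distance in frame 1: 1.9. Distance in frame 2: 1.7.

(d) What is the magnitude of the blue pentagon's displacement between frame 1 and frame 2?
1.9

The blue pentagon moved from (8.7, 6.2) to (7.2, 5.1), a distance of √(1.5² + 1.1²) ≈ 1.9.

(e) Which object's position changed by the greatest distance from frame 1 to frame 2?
the green star

(moved 3.8; next 2.3)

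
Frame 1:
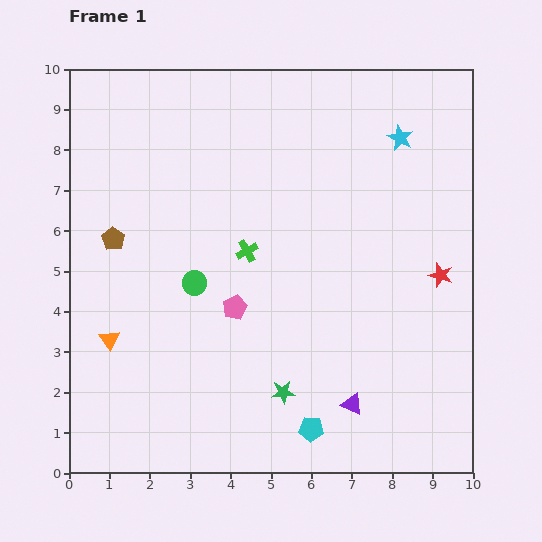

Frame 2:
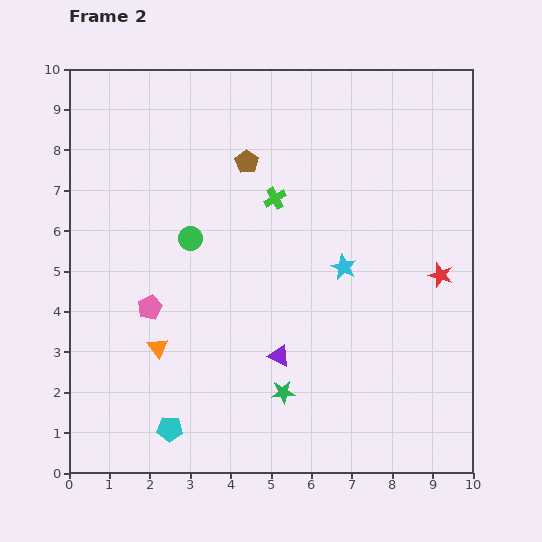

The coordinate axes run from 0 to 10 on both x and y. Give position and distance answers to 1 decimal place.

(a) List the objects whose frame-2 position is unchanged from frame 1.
the red star, the green star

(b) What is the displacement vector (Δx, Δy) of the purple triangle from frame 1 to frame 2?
(-1.8, 1.2)

The purple triangle was at (7.0, 1.7) in frame 1 and (5.2, 2.9) in frame 2.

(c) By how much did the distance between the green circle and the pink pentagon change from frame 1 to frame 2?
+0.8

Distance in frame 1: 1.2. Distance in frame 2: 2.0.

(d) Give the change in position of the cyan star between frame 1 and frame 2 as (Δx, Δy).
(-1.4, -3.2)

The cyan star was at (8.2, 8.3) in frame 1 and (6.8, 5.1) in frame 2.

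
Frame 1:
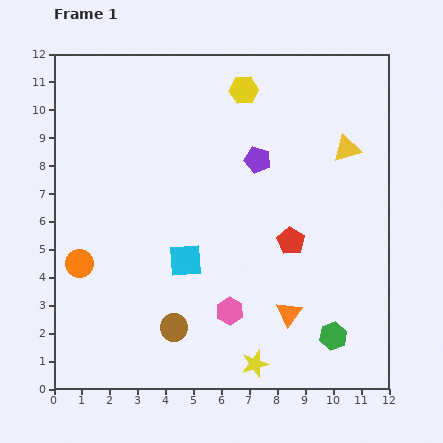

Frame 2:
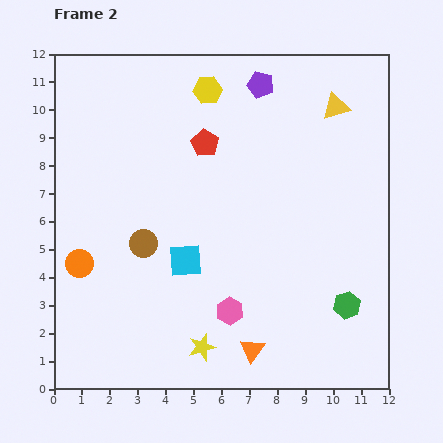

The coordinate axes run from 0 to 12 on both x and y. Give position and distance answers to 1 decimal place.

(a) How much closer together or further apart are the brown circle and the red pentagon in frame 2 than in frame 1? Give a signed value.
-1.0

Distance in frame 1: 5.2. Distance in frame 2: 4.2.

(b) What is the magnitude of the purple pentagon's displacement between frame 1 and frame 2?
2.7

The purple pentagon moved from (7.3, 8.2) to (7.4, 10.9), a distance of √(0.1² + 2.7²) ≈ 2.7.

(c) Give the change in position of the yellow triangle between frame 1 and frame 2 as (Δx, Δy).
(-0.4, 1.5)

The yellow triangle was at (10.5, 8.6) in frame 1 and (10.1, 10.1) in frame 2.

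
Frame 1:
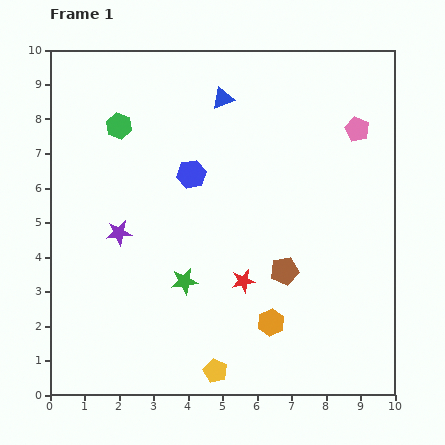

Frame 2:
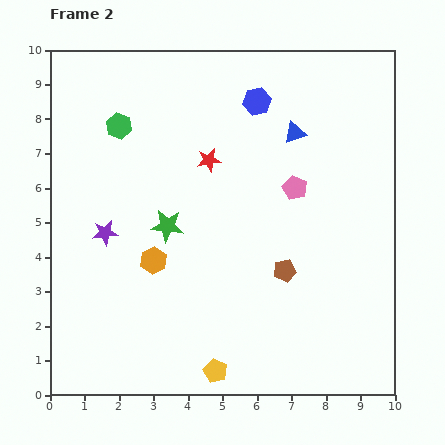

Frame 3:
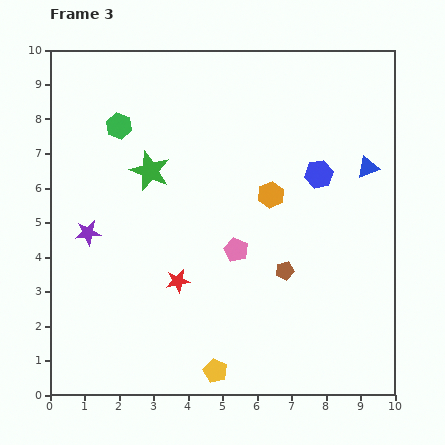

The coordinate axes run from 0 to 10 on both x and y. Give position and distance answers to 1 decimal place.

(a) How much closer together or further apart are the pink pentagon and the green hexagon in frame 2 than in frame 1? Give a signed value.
-1.5

Distance in frame 1: 6.9. Distance in frame 2: 5.4.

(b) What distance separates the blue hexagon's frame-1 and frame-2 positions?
2.8

The blue hexagon moved from (4.1, 6.4) to (6.0, 8.5), a distance of √(1.9² + 2.1²) ≈ 2.8.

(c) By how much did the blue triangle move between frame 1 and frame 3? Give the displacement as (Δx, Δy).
(4.2, -2.0)

The blue triangle was at (5.0, 8.6) in frame 1 and (9.2, 6.6) in frame 3.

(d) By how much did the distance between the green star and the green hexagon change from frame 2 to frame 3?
-1.6

Distance in frame 2: 3.2. Distance in frame 3: 1.6.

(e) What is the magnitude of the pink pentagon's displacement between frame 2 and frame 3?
2.5

The pink pentagon moved from (7.1, 6.0) to (5.4, 4.2), a distance of √(1.7² + 1.8²) ≈ 2.5.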